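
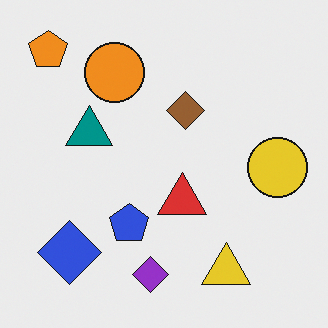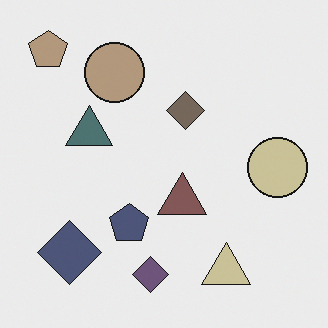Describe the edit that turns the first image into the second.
It was heavily desaturated.

All colors are more muted and greyish — a global saturation change.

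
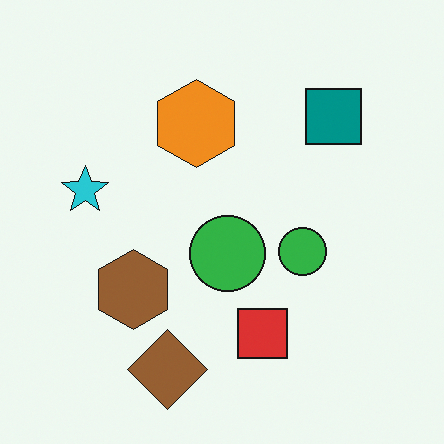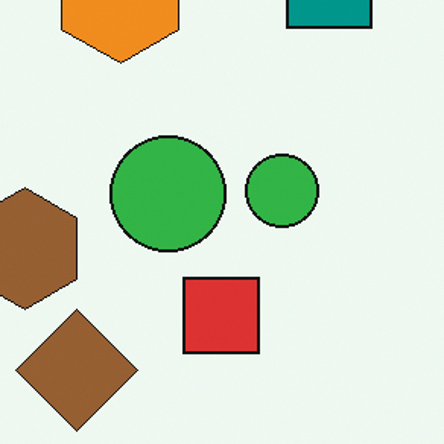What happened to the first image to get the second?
The second image is the first cropped to a modestly smaller region and rescaled.

The visible shapes are larger and the field of view is narrower; shapes near the original edges may be partly or wholly outside the frame — a crop-and-rescale.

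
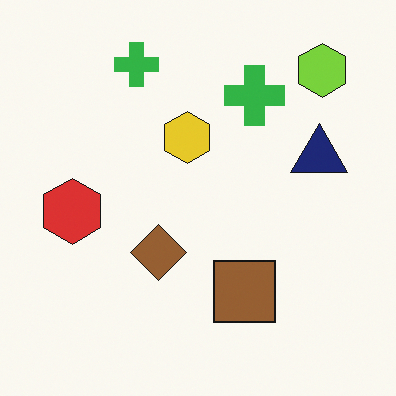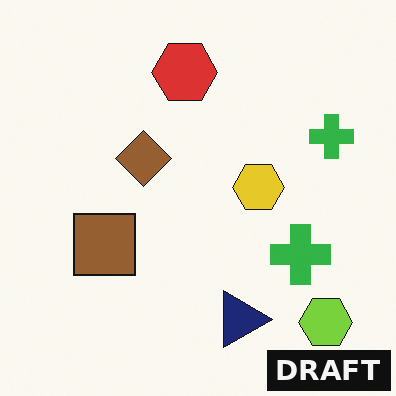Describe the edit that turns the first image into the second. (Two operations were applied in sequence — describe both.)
The second image is the first rotated 90° clockwise, then watermarked with the text "DRAFT" in the lower-right corner.

The lime hexagon sits in the top-right of the first image and the bottom-right of the second — consistent with a whole-image 90° clockwise rotation. A dark label reading "DRAFT" appears in the lower-right corner.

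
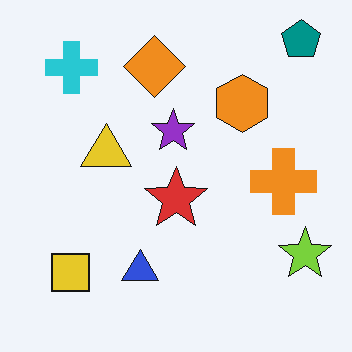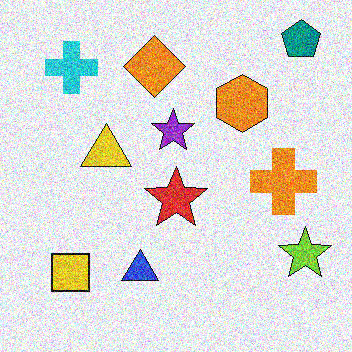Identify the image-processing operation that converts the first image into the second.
This is the original image degraded with heavy additive noise.

Random speckle covers the whole image, including the flat background.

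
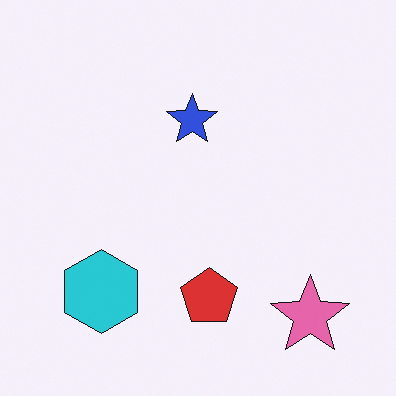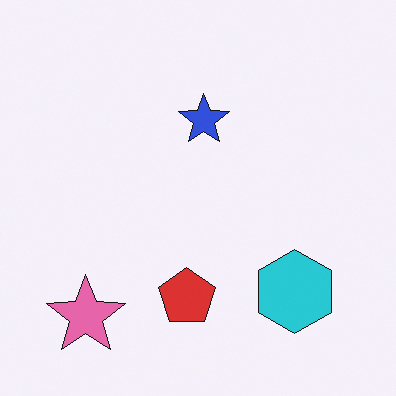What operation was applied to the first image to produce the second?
The second image is the first flipped horizontally (left ↔ right).

The pink star is in the bottom-right of the first image and the bottom-left of the second — shapes on opposite sides of the vertical midline have swapped in a mirror flip.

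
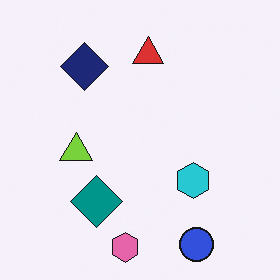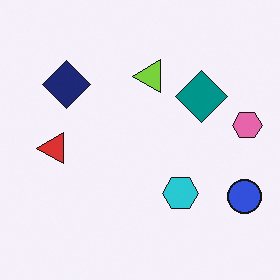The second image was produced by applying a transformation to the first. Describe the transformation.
The image was transposed (reflected across the top-left ↔ bottom-right diagonal).

Shapes have swapped their row and column positions — what was in the top-right is now in the bottom-left — a diagonal reflection.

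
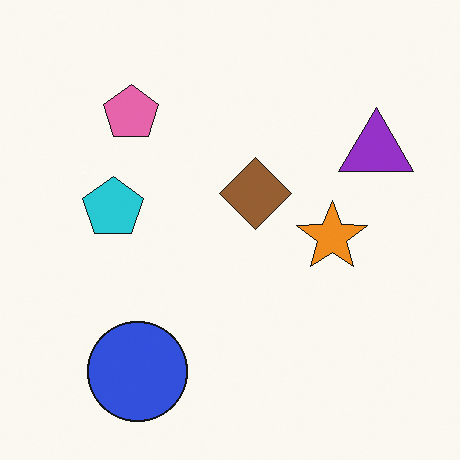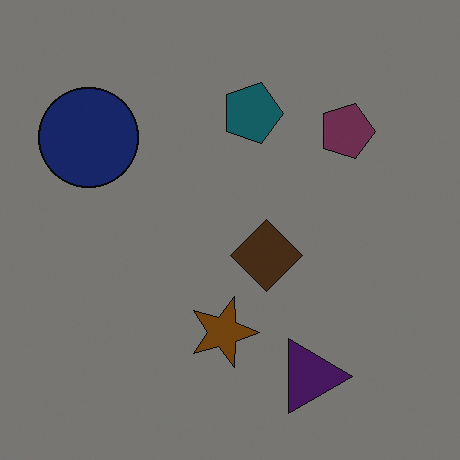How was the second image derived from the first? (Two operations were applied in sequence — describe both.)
The image was darkened a lot, then rotated 90° clockwise.

Every pixel — background and shapes alike — is uniformly darkened. The blue circle sits in the bottom-left of the first image and the top-left of the second — consistent with a whole-image 90° clockwise rotation.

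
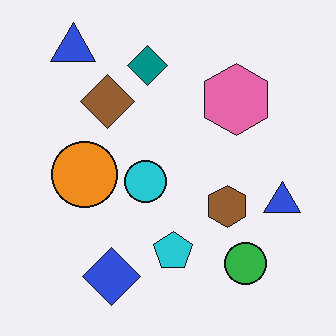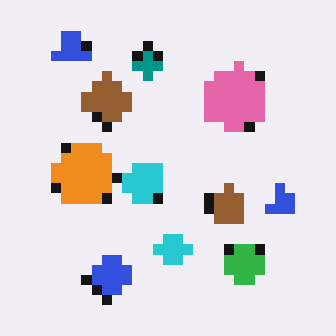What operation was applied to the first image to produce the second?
It was coarsely pixelated.

Shapes are reduced to large square blocks; fine edges and outlines are lost — a downscale-then-upscale (mosaic) effect.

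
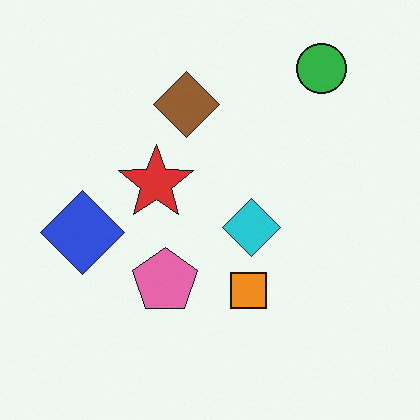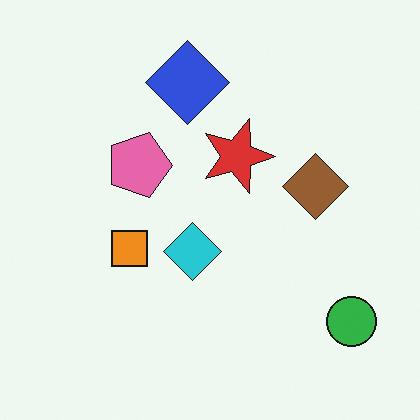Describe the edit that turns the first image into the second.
The transformation is: rotated 90° clockwise.

The green circle sits in the top-right of the first image and the bottom-right of the second — consistent with a whole-image 90° clockwise rotation.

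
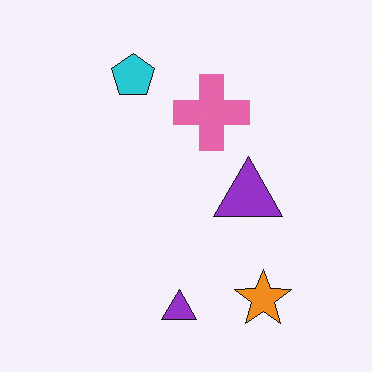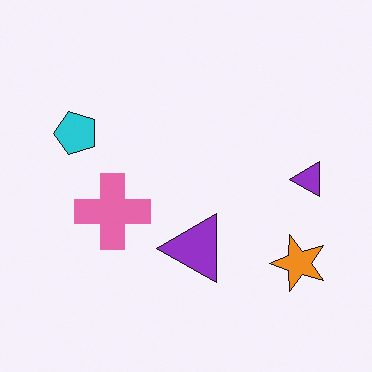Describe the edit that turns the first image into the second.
It was transposed (reflected across the top-left ↔ bottom-right diagonal).

Shapes have swapped their row and column positions — what was in the top-right is now in the bottom-left — a diagonal reflection.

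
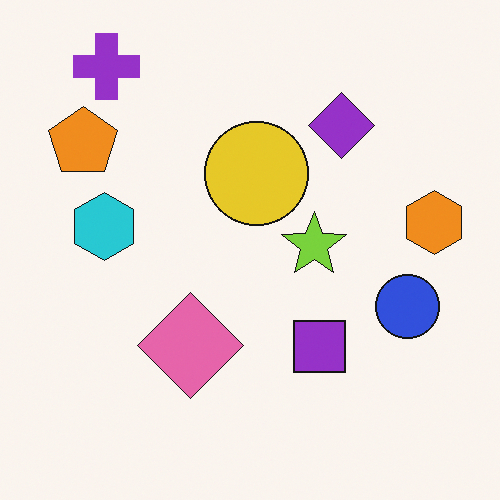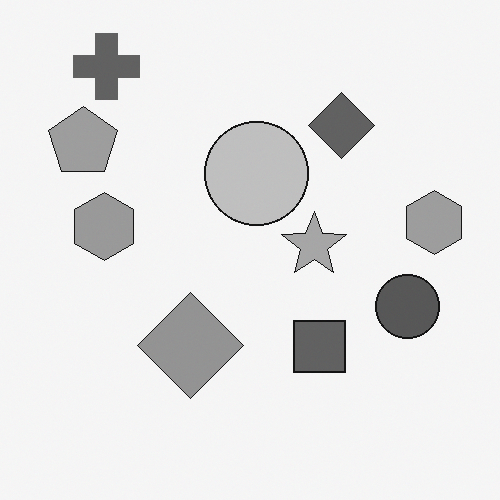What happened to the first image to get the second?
The transformation is: converted to grayscale.

All color is removed — every shape is now a shade of grey.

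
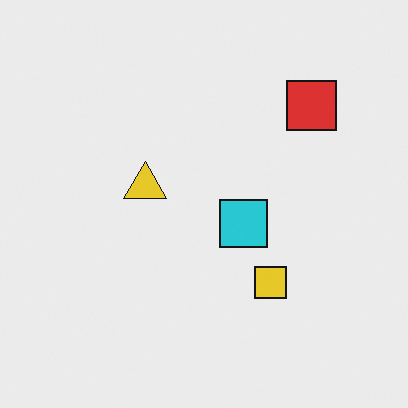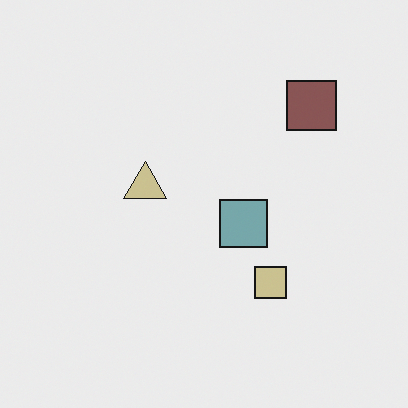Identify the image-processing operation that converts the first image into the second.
The image was heavily desaturated.

All colors are more muted and greyish — a global saturation change.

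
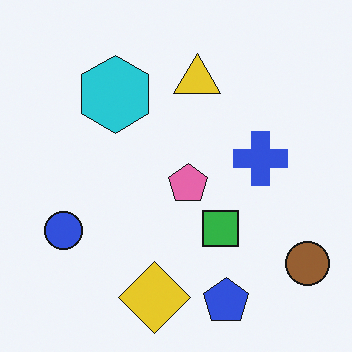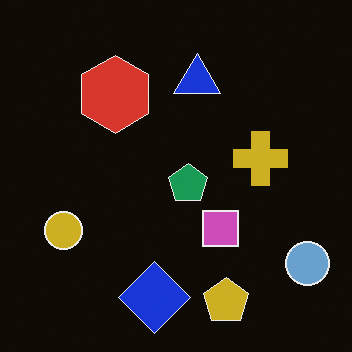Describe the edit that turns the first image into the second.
It was color-inverted (negative).

The light background has become dark and every shape's color is its complement — a photographic negative.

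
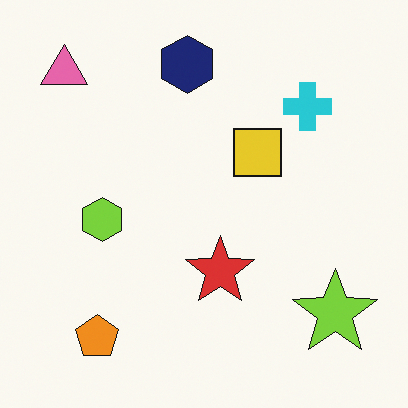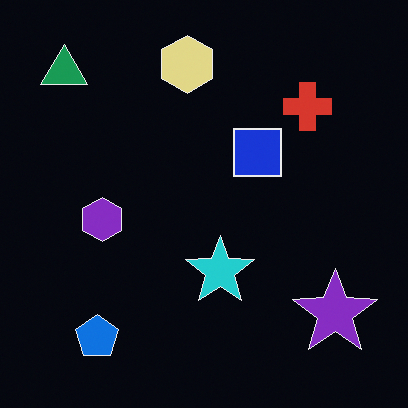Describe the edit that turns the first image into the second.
This is the original image color-inverted (negative).

The light background has become dark and every shape's color is its complement — a photographic negative.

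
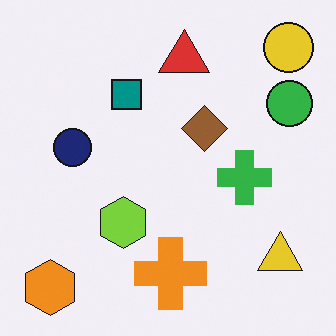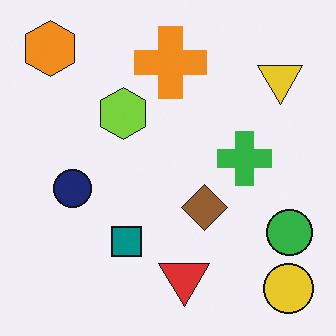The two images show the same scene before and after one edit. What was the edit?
Flipped vertically (top ↔ bottom).

The yellow circle is in the top-right of the first image and the bottom-right of the second — shapes on opposite sides of the horizontal midline have swapped in a mirror flip.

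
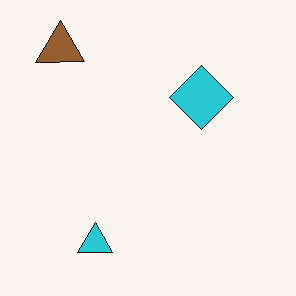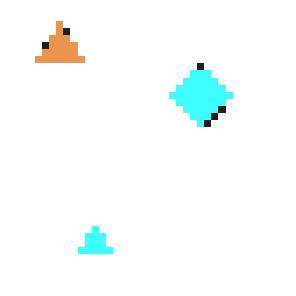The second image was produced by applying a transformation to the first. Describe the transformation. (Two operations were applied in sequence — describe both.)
Brightened a lot, then moderately pixelated.

Every pixel — background and shapes alike — is uniformly brightened. Shapes are reduced to large square blocks; fine edges and outlines are lost — a downscale-then-upscale (mosaic) effect.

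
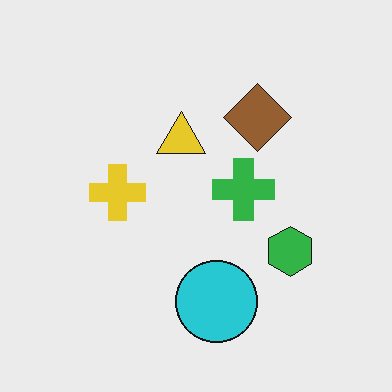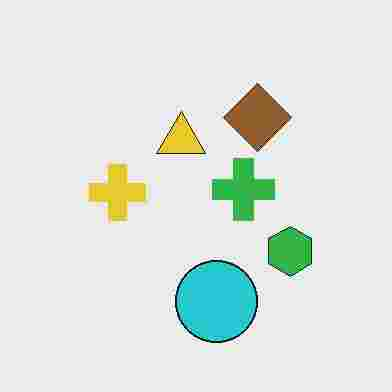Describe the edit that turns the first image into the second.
It was heavily JPEG-compressed with obvious blocking artifacts.

Blocky 8×8 compression artifacts appear around shape edges and the flat background shows ringing — characteristic JPEG degradation.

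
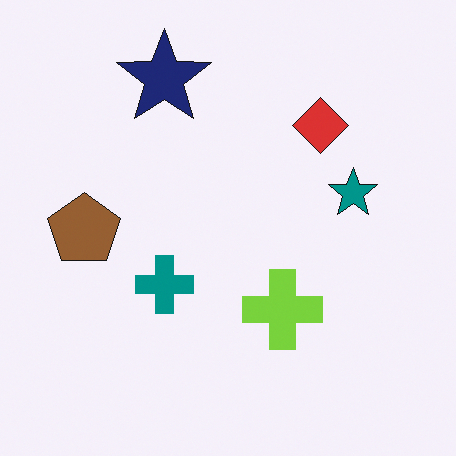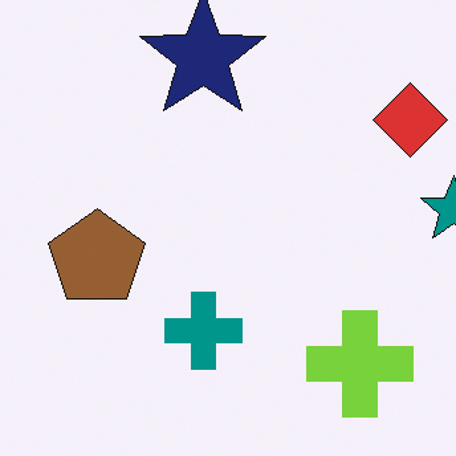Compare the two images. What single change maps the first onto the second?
Cropped to a modestly smaller region and rescaled.

The visible shapes are larger and the field of view is narrower; shapes near the original edges may be partly or wholly outside the frame — a crop-and-rescale.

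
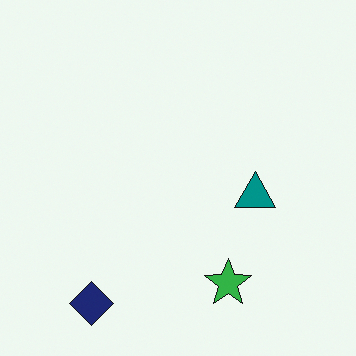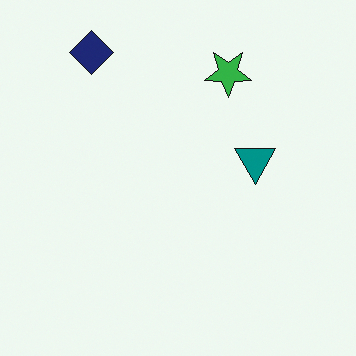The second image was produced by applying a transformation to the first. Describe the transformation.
Flipped vertically (top ↔ bottom).

The navy diamond is in the bottom-left of the first image and the top-left of the second — shapes on opposite sides of the horizontal midline have swapped in a mirror flip.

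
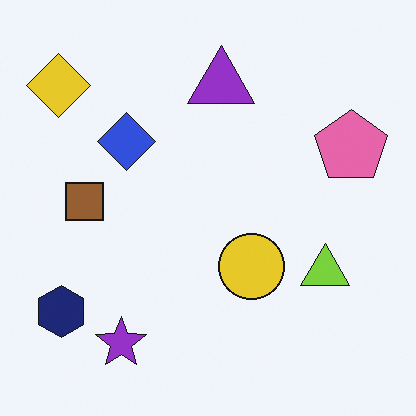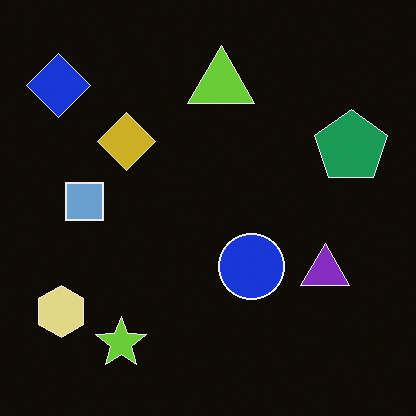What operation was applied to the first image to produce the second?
Color-inverted (negative).

The light background has become dark and every shape's color is its complement — a photographic negative.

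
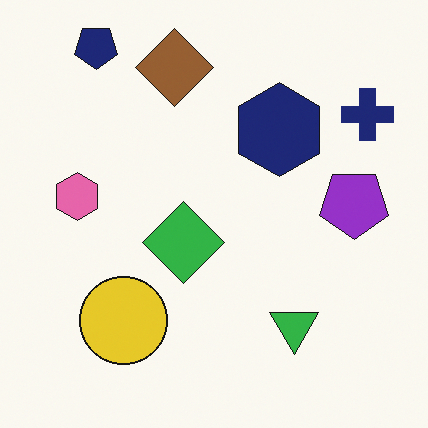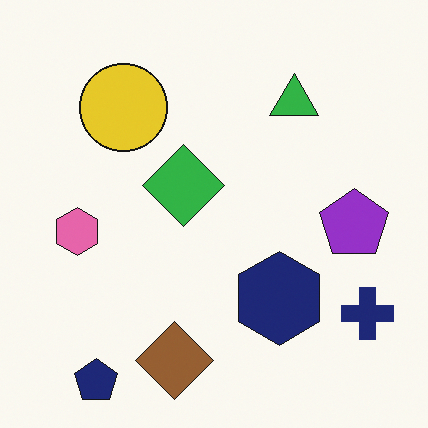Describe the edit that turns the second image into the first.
This is the original image flipped vertically (top ↔ bottom).

The navy pentagon is in the bottom-left of the second image and the top-left of the first — shapes on opposite sides of the horizontal midline have swapped in a mirror flip.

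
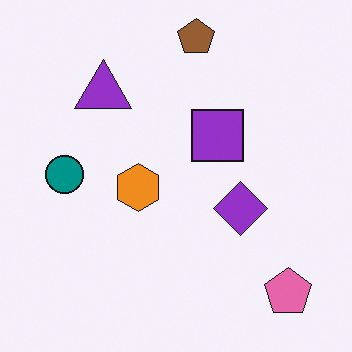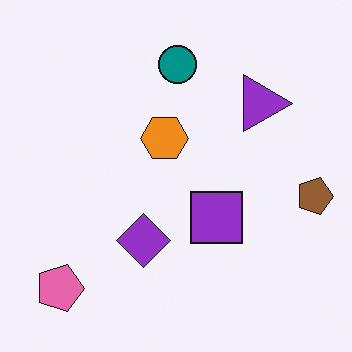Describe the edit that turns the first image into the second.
Rotated 90° clockwise.

The pink pentagon sits in the bottom-right of the first image and the bottom-left of the second — consistent with a whole-image 90° clockwise rotation.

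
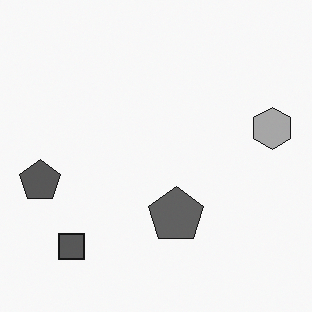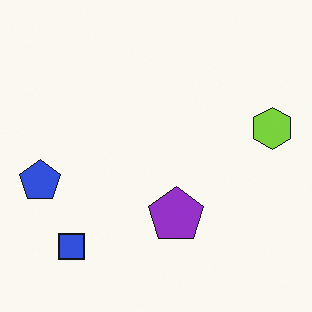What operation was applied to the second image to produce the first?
The transformation is: converted to grayscale.

All color is removed — every shape is now a shade of grey.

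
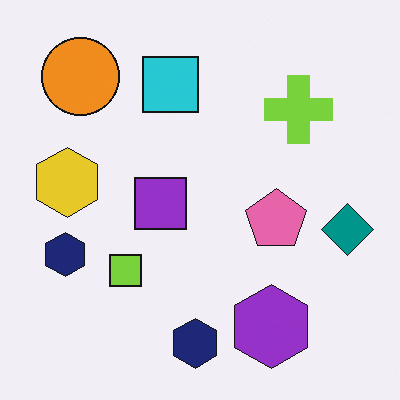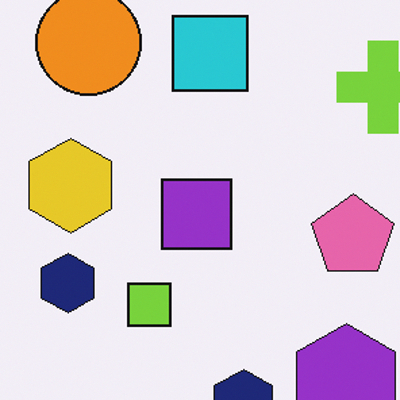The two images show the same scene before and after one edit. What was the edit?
The transformation is: cropped slightly and scaled back up.

The visible shapes are larger and the field of view is narrower; shapes near the original edges may be partly or wholly outside the frame — a crop-and-rescale.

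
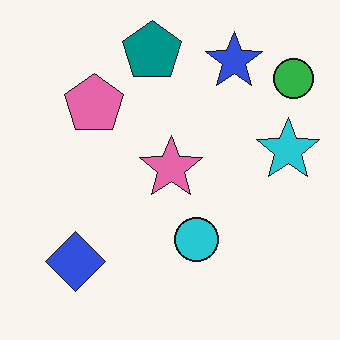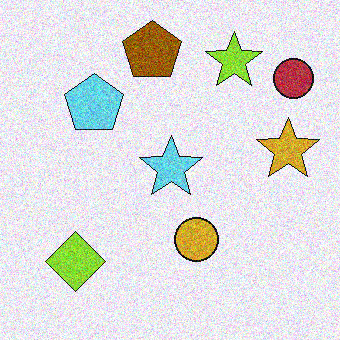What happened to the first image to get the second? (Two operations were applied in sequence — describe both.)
It was hue-shifted by a large amount, then degraded with visible gaussian noise.

Every shape's color has rotated by the same amount around the hue wheel — a uniform hue shift. Random speckle covers the whole image, including the flat background.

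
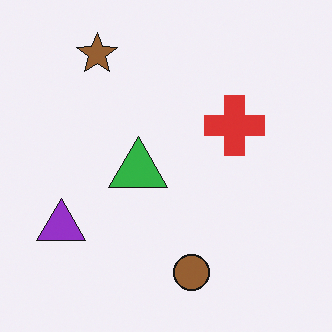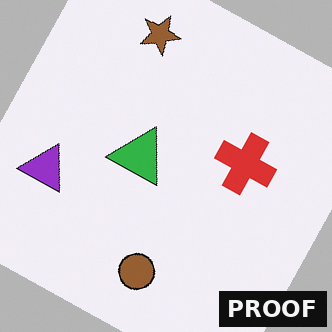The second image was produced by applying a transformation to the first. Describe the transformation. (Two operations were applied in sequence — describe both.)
The transformation is: rotated clockwise by a moderate amount, then watermarked with the text "PROOF" in the lower-right corner.

Every shape is tilted by the same angle and the image corners show triangular fill wedges — a whole-image rotation by a non-right angle. A dark label reading "PROOF" appears in the lower-right corner.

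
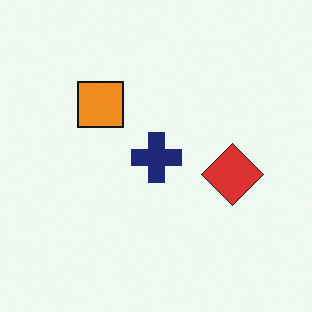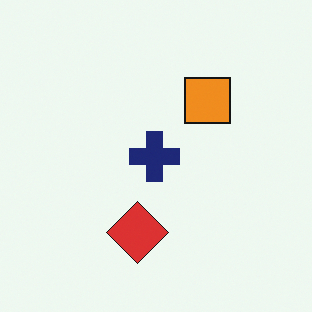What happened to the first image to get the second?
This is the original image rotated 90° clockwise.

The red diamond sits in the right of the first image and the bottom of the second — consistent with a whole-image 90° clockwise rotation.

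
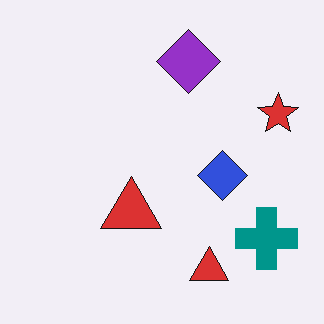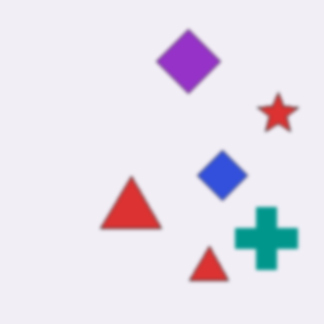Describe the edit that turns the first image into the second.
This is the original image given a subtle gaussian blur.

Shape edges and outlines are uniformly softened across the whole image.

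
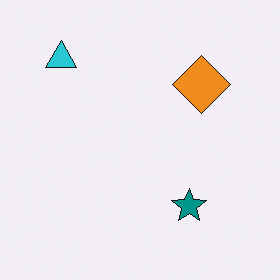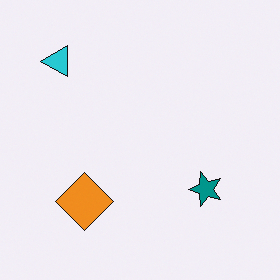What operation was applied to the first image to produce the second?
The second image is the first transposed (reflected across the top-left ↔ bottom-right diagonal).

Shapes have swapped their row and column positions — what was in the top-right is now in the bottom-left — a diagonal reflection.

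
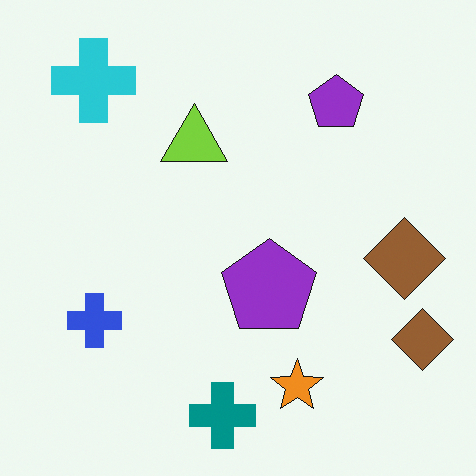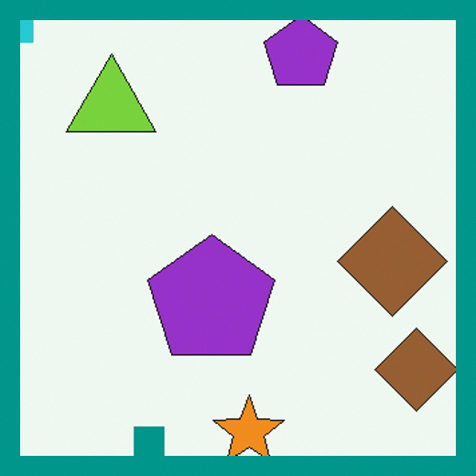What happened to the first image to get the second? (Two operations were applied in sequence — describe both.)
The second image is the first cropped to a modestly smaller region and rescaled, then framed with a teal border.

The visible shapes are larger and the field of view is narrower; shapes near the original edges may be partly or wholly outside the frame — a crop-and-rescale. A solid teal frame runs around the edge of the second image, with the content slightly shrunk inside it.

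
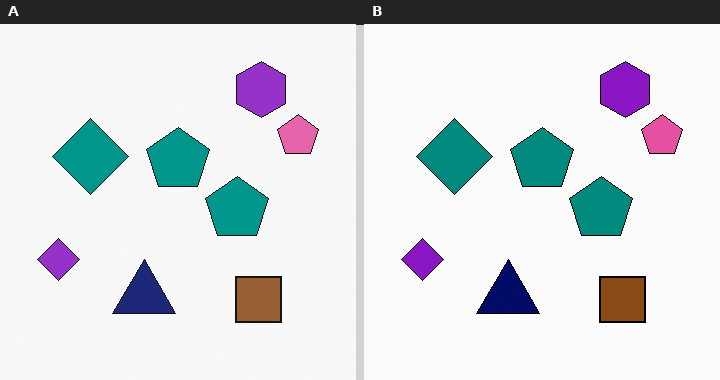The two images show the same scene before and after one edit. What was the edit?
Given slightly increased contrast.

Tones are pushed away from mid-grey across the whole image — a global contrast change.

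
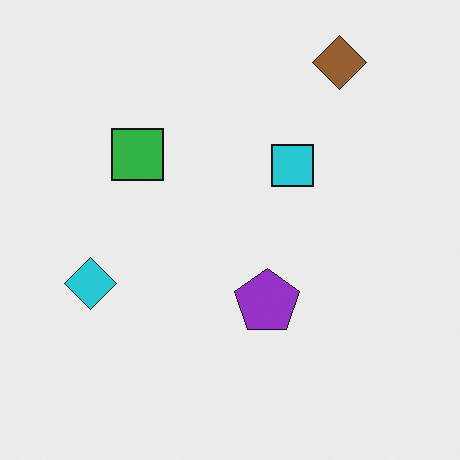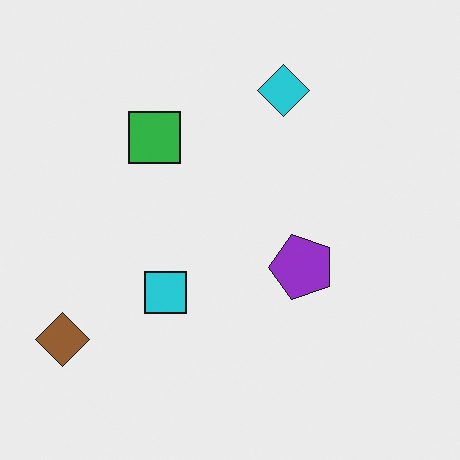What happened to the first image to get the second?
It was transposed (reflected across the top-left ↔ bottom-right diagonal).

Shapes have swapped their row and column positions — what was in the top-right is now in the bottom-left — a diagonal reflection.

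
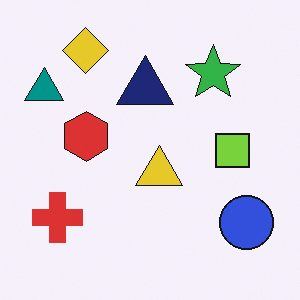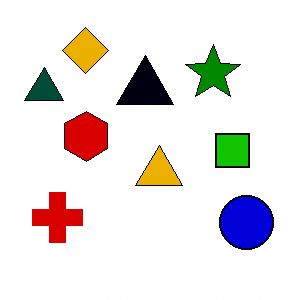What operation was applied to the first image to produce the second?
Boosted in contrast.

Tones are pushed away from mid-grey across the whole image — a global contrast change.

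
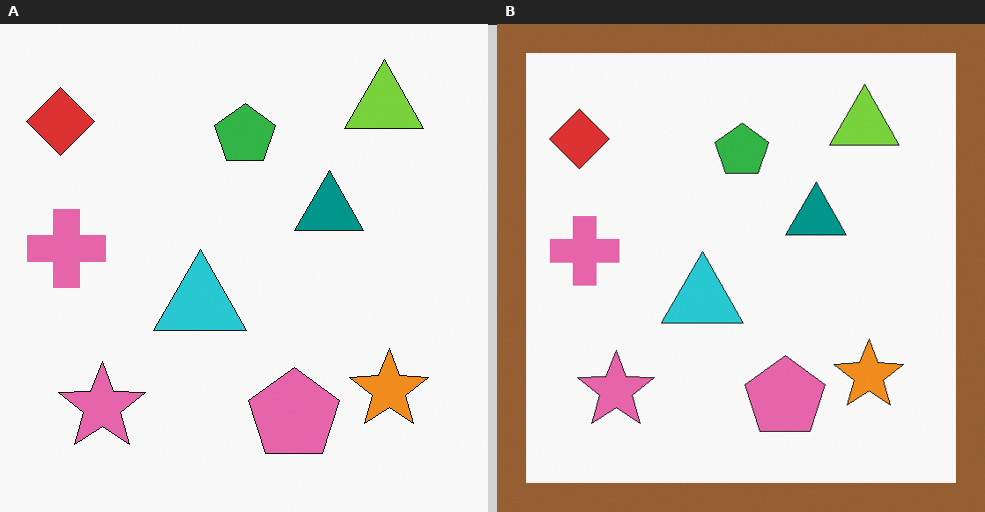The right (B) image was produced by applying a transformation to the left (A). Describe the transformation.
The right (B) image is the left (A) framed with a brown border.

A solid brown frame runs around the edge of the right (B) image, with the content slightly shrunk inside it.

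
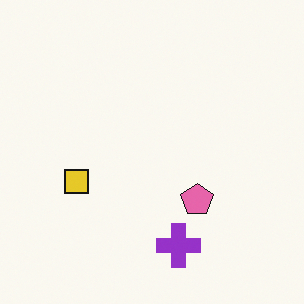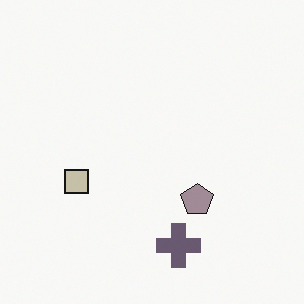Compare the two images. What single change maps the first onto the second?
The second image is the first made much more muted (saturation change).

All colors are more muted and greyish — a global saturation change.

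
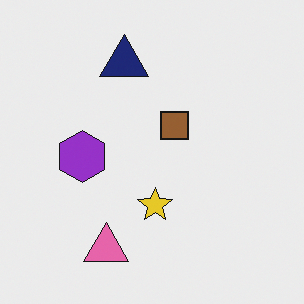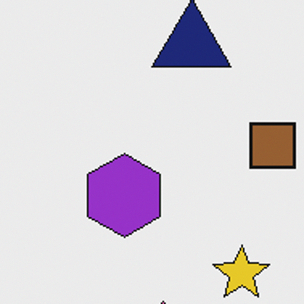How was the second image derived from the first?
The image was cropped slightly and scaled back up.

The visible shapes are larger and the field of view is narrower; shapes near the original edges may be partly or wholly outside the frame — a crop-and-rescale.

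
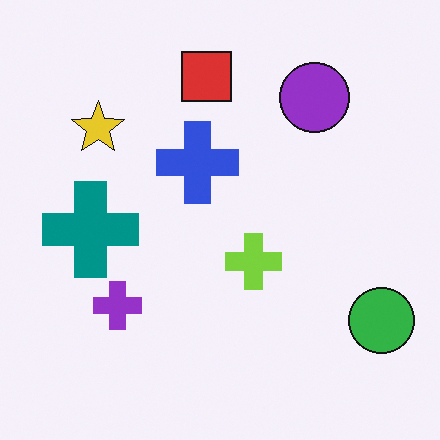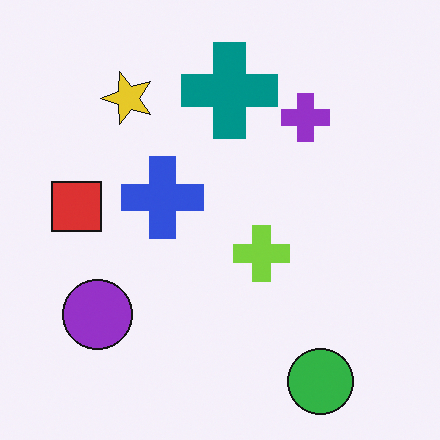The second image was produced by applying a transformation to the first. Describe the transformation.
The image was transposed (reflected across the top-left ↔ bottom-right diagonal).

Shapes have swapped their row and column positions — what was in the top-right is now in the bottom-left — a diagonal reflection.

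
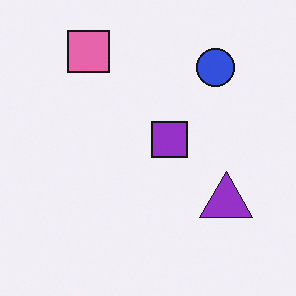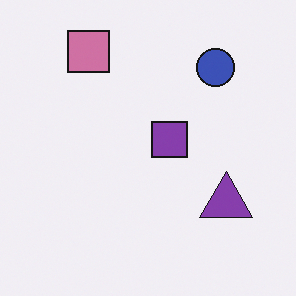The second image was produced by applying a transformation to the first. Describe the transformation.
This is the original image slightly desaturated.

All colors are more muted and greyish — a global saturation change.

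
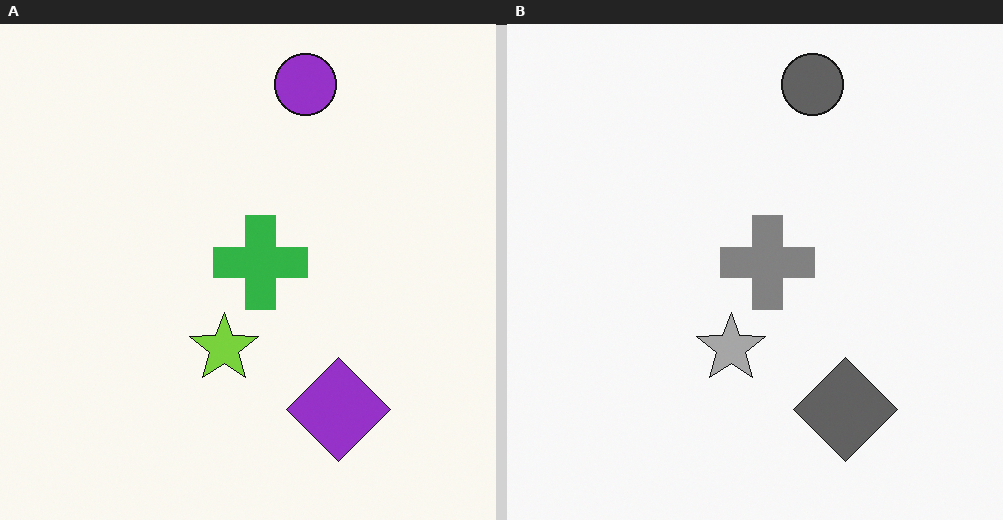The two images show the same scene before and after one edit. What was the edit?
This is the original image converted to grayscale.

All color is removed — every shape is now a shade of grey.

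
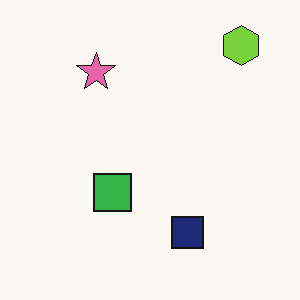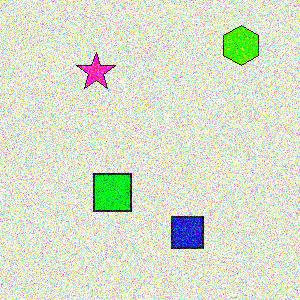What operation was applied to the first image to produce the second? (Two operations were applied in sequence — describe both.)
The second image is the first degraded with strong gaussian noise, then heavily oversaturated.

Random speckle covers the whole image, including the flat background. All colors are more vivid — a global saturation change.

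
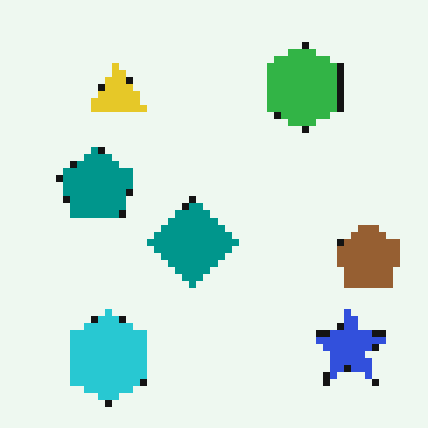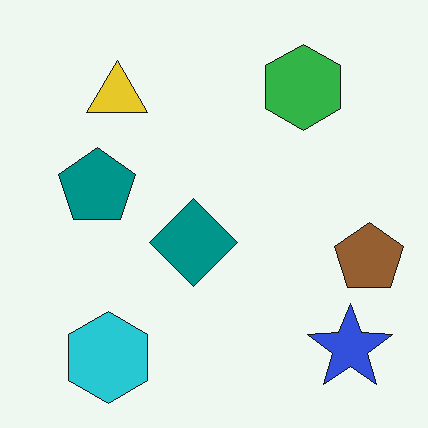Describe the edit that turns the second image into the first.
The first image is the second moderately pixelated.

Shapes are reduced to large square blocks; fine edges and outlines are lost — a downscale-then-upscale (mosaic) effect.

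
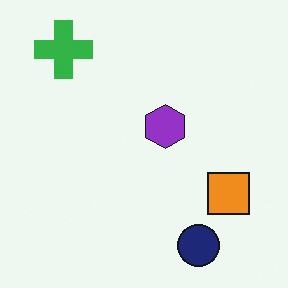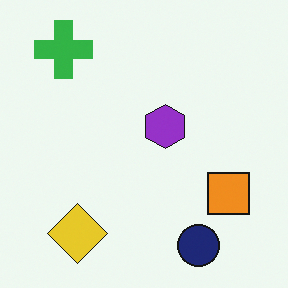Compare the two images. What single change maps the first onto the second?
It was overlaid with an additional yellow diamond.

A yellow diamond appears in the second image that is absent from the first.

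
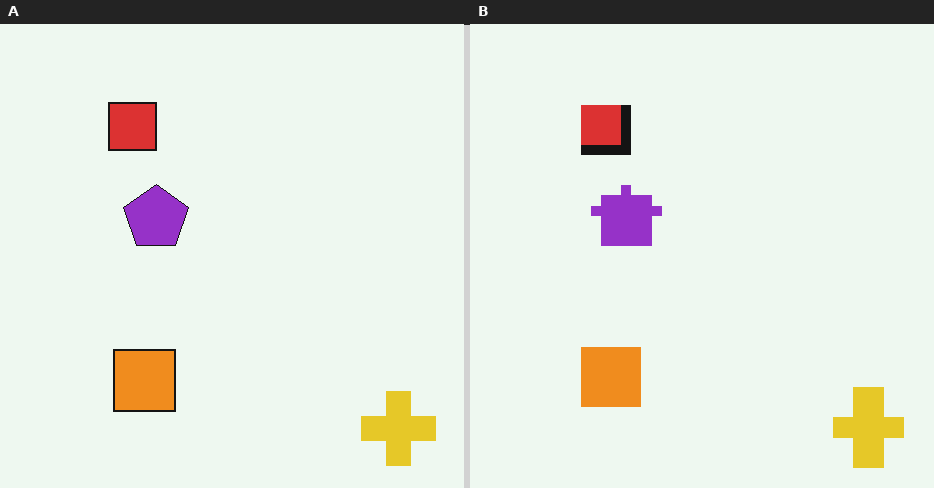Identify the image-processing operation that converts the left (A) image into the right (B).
The image was heavily pixelated into large blocks.

Shapes are reduced to large square blocks; fine edges and outlines are lost — a downscale-then-upscale (mosaic) effect.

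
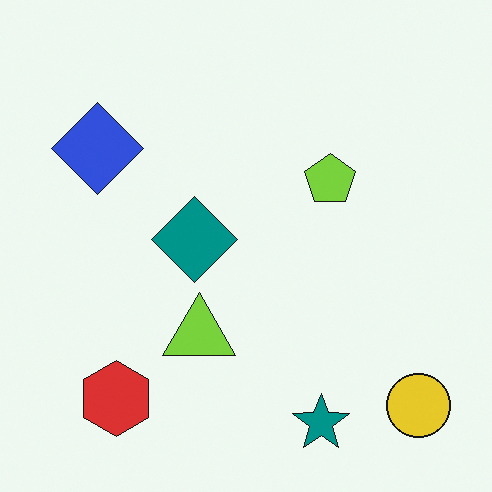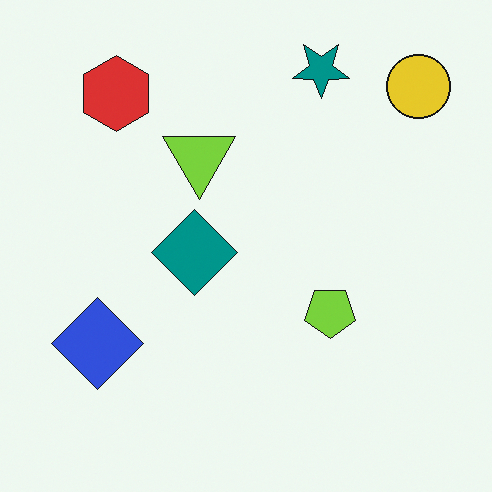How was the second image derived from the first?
The image was flipped vertically (top ↔ bottom).

The teal star is in the bottom of the first image and the top of the second — shapes on opposite sides of the horizontal midline have swapped in a mirror flip.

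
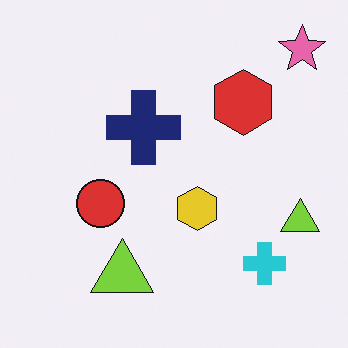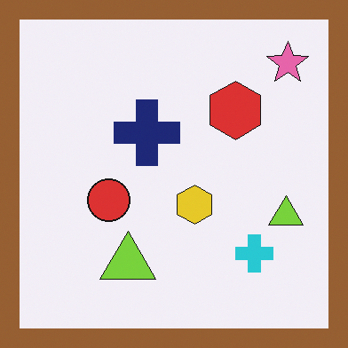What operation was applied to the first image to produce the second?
It was framed with a brown border.

A solid brown frame runs around the edge of the second image, with the content slightly shrunk inside it.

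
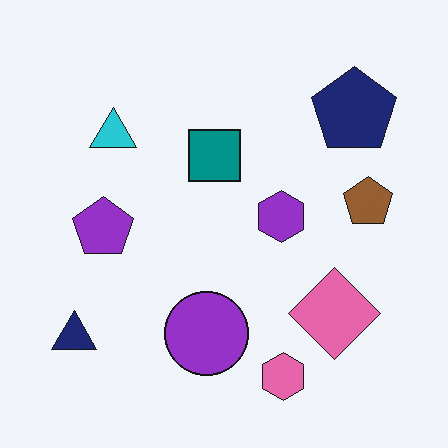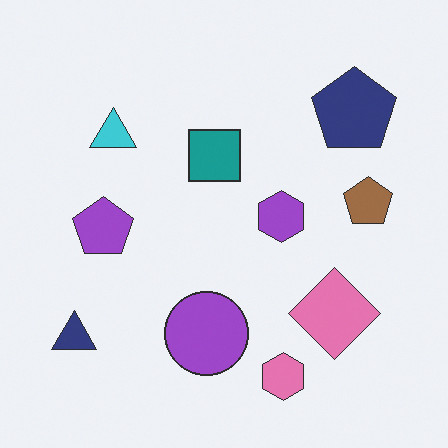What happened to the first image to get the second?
The image was given slightly reduced contrast.

Tones are pushed toward mid-grey across the whole image — a global contrast change.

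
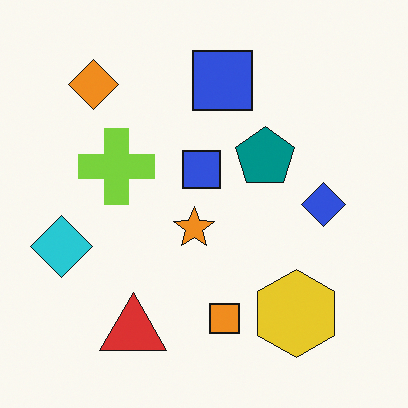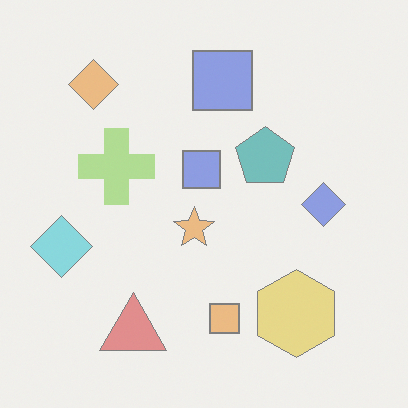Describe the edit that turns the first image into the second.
This is the original image given much lower contrast.

Tones are pushed toward mid-grey across the whole image — a global contrast change.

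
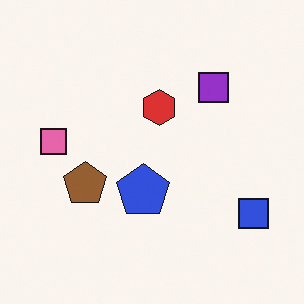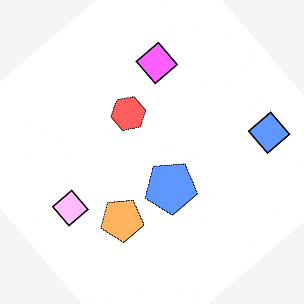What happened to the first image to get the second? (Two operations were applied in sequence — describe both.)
The transformation is: rotated counter-clockwise by a large amount — several tens of degrees, then substantially brightened.

Every shape is tilted by the same angle and the image corners show triangular fill wedges — a whole-image rotation by a non-right angle. Every pixel — background and shapes alike — is uniformly brightened.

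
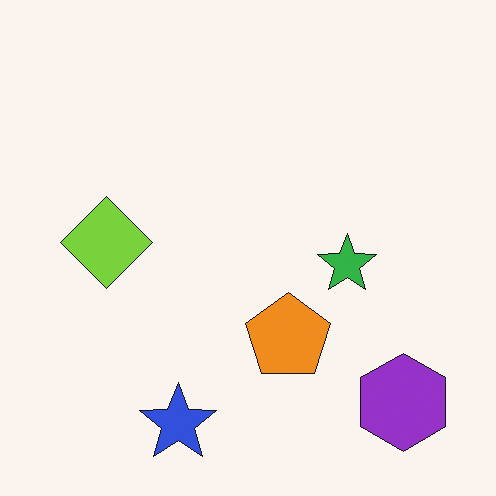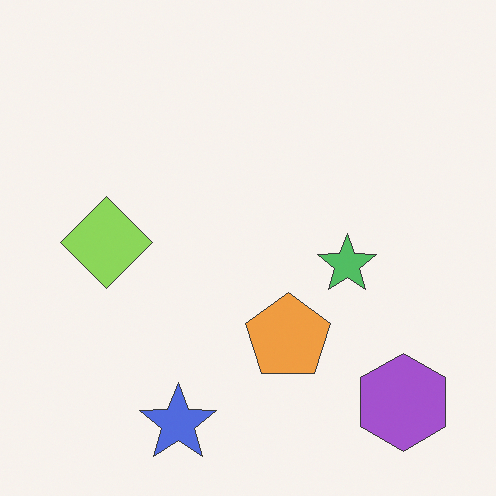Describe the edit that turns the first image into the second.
It was given slightly reduced contrast.

Tones are pushed toward mid-grey across the whole image — a global contrast change.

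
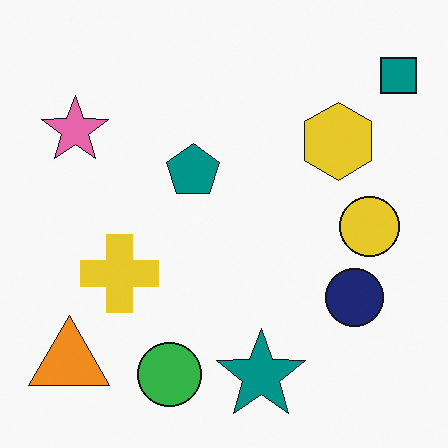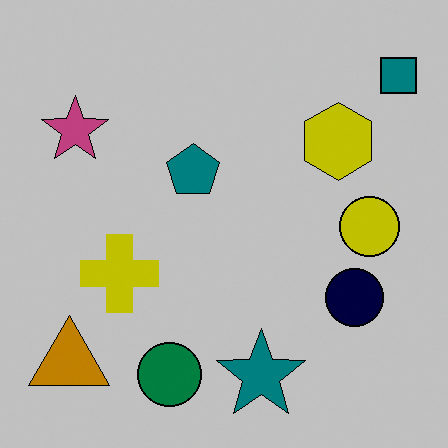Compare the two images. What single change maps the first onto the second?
The image was aggressively posterized.

Each flat color has snapped to a coarser quantized level — most visibly, the near-white background has dropped to a flat grey.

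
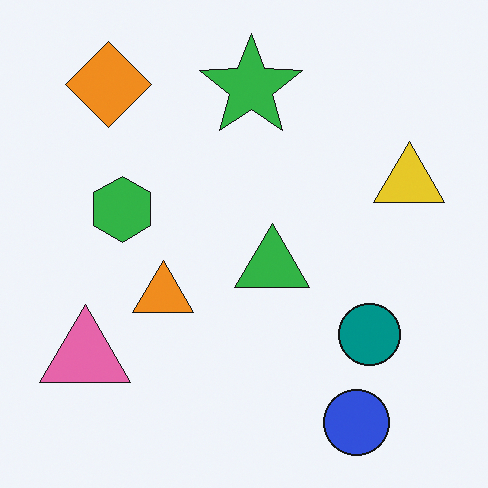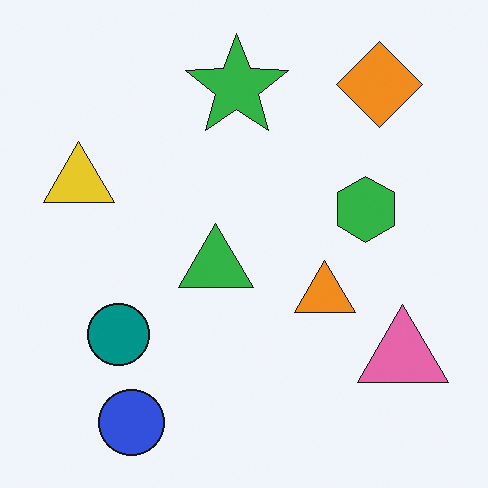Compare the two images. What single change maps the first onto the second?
The image was flipped horizontally (left ↔ right).

The yellow triangle is in the right of the first image and the left of the second — shapes on opposite sides of the vertical midline have swapped in a mirror flip.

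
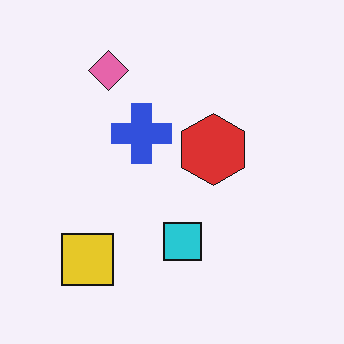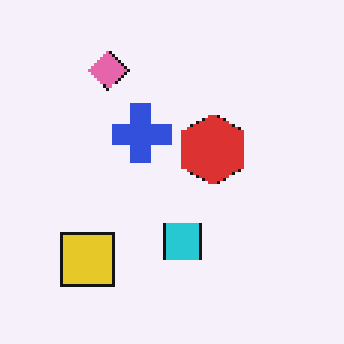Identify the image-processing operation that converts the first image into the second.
Lightly pixelated (a mild mosaic effect).

Shapes are reduced to large square blocks; fine edges and outlines are lost — a downscale-then-upscale (mosaic) effect.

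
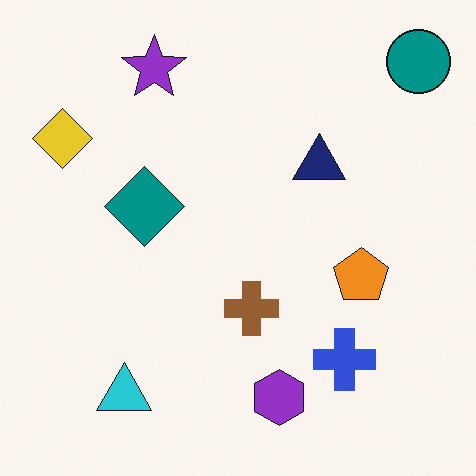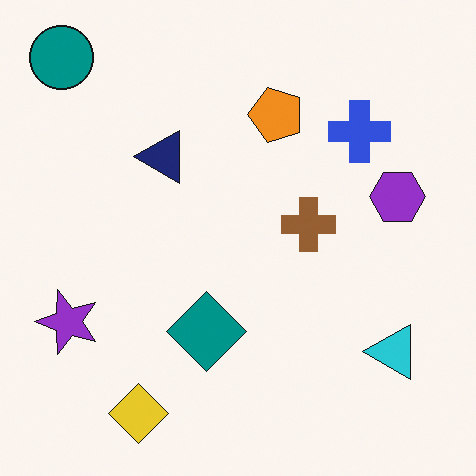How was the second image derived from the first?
The second image is the first rotated 90° counter-clockwise.

The teal circle sits in the top-right of the first image and the top-left of the second — consistent with a whole-image 90° counter-clockwise rotation.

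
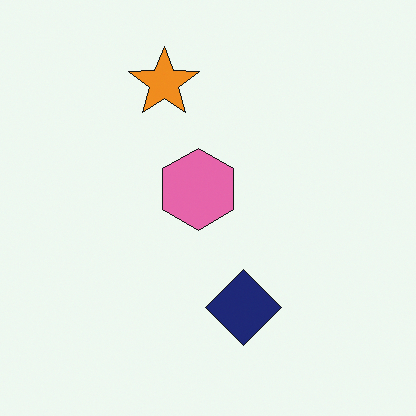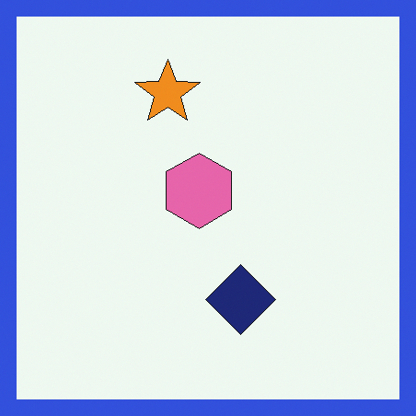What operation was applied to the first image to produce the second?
The transformation is: framed with a blue border.

A solid blue frame runs around the edge of the second image, with the content slightly shrunk inside it.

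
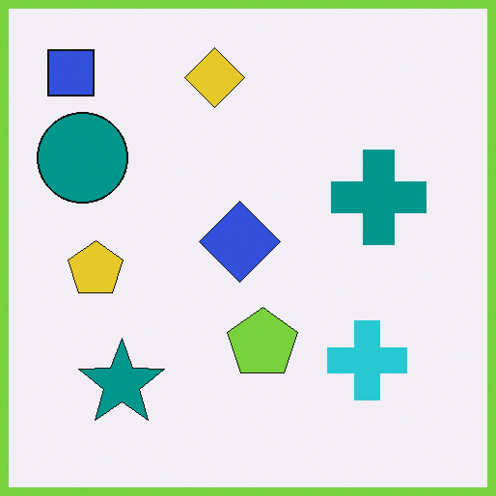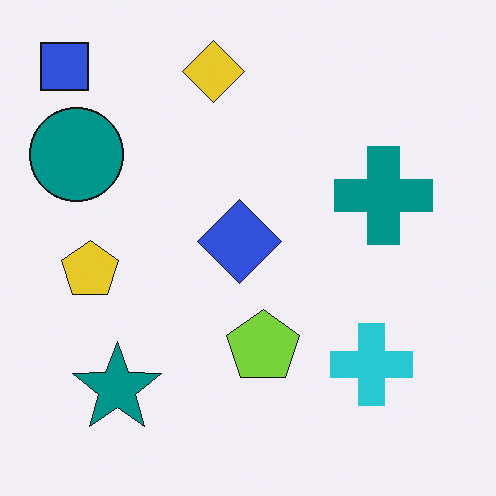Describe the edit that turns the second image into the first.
It was framed with a lime border.

A solid lime frame runs around the edge of the first image, with the content slightly shrunk inside it.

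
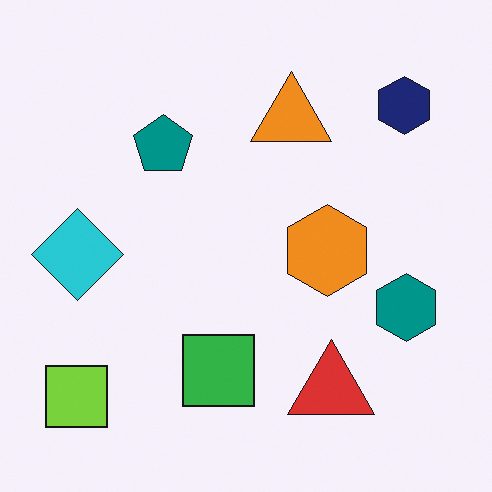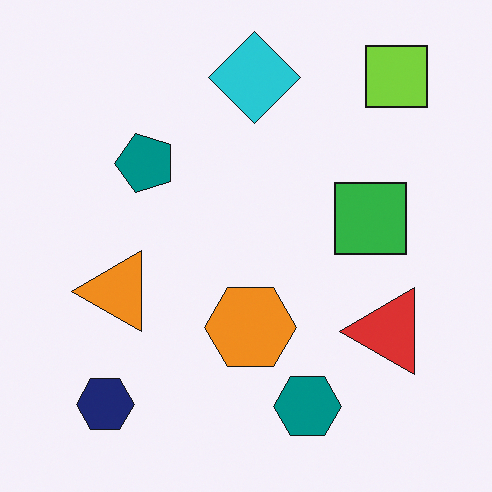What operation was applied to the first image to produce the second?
The second image is the first transposed (reflected across the top-left ↔ bottom-right diagonal).

Shapes have swapped their row and column positions — what was in the top-right is now in the bottom-left — a diagonal reflection.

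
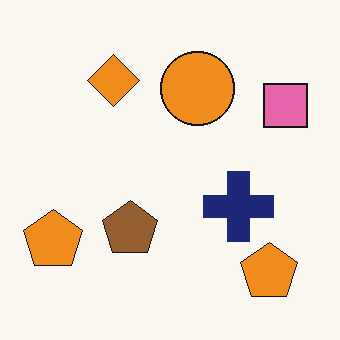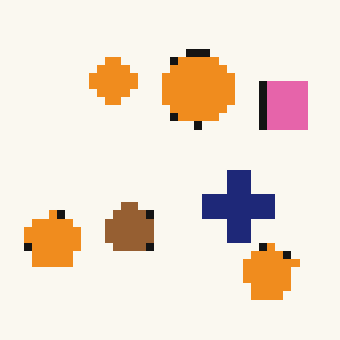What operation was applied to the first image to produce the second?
The image was pixelated into visible square blocks.

Shapes are reduced to large square blocks; fine edges and outlines are lost — a downscale-then-upscale (mosaic) effect.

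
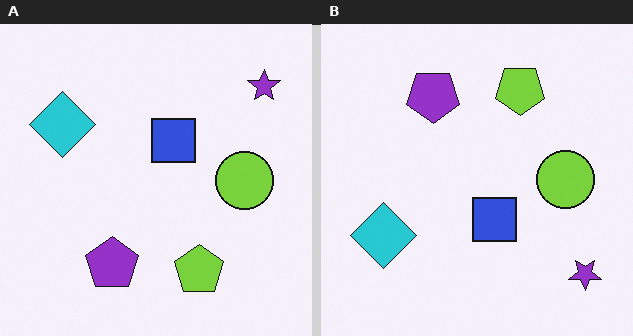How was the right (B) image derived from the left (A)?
The transformation is: flipped vertically (top ↔ bottom).

The purple star is in the top-right of the left (A) image and the bottom-right of the right (B) — shapes on opposite sides of the horizontal midline have swapped in a mirror flip.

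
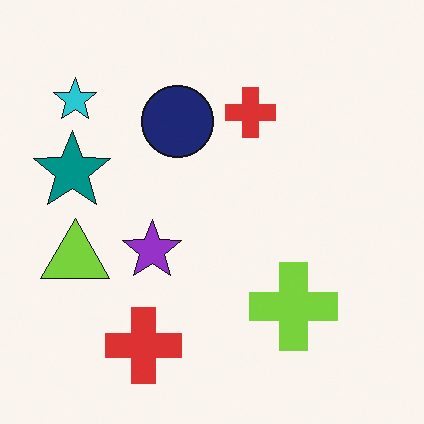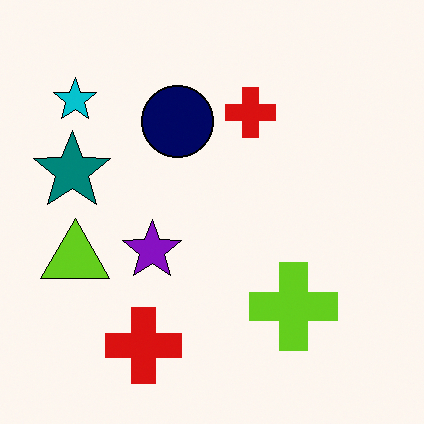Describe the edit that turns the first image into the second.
This is the original image given slightly increased contrast.

Tones are pushed away from mid-grey across the whole image — a global contrast change.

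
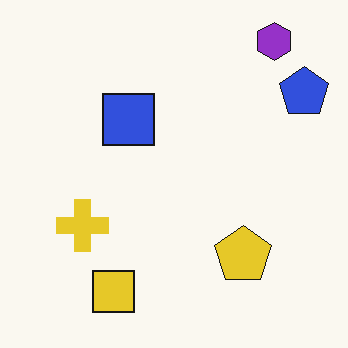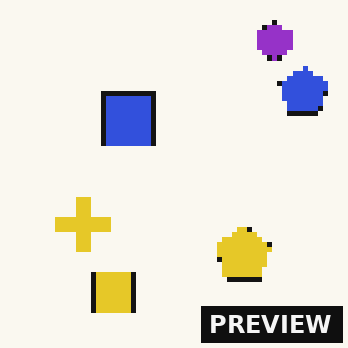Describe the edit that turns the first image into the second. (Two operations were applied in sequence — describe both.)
The second image is the first lightly pixelated (a mild mosaic effect), then watermarked with the text "PREVIEW" in the lower-right corner.

Shapes are reduced to large square blocks; fine edges and outlines are lost — a downscale-then-upscale (mosaic) effect. A dark label reading "PREVIEW" appears in the lower-right corner.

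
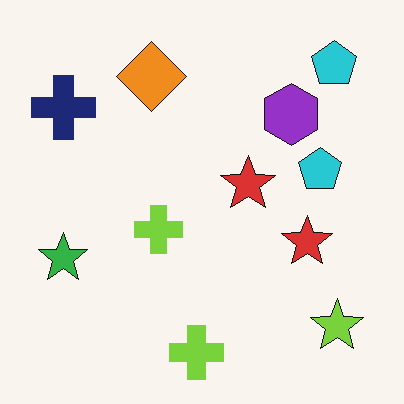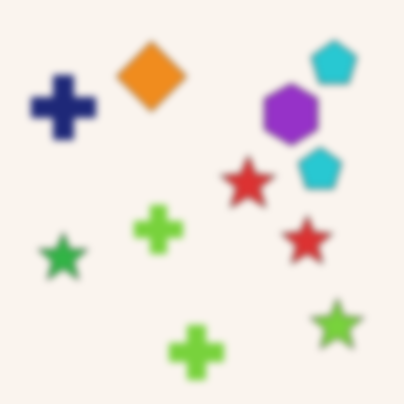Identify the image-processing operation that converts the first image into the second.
The image was noticeably gaussian-blurred.

Shape edges and outlines are uniformly softened across the whole image.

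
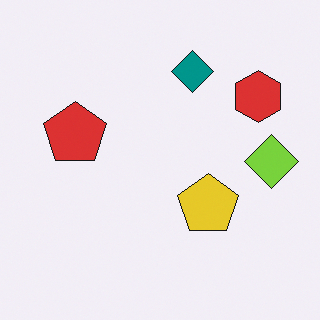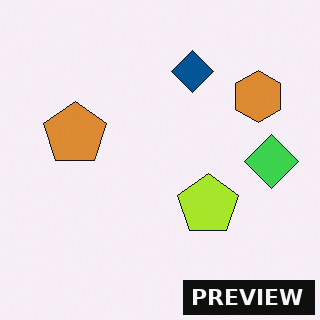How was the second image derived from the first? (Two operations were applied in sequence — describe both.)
The transformation is: hue-shifted slightly, then watermarked with the text "PREVIEW" in the lower-right corner.

Every shape's color has rotated by the same amount around the hue wheel — a uniform hue shift. A dark label reading "PREVIEW" appears in the lower-right corner.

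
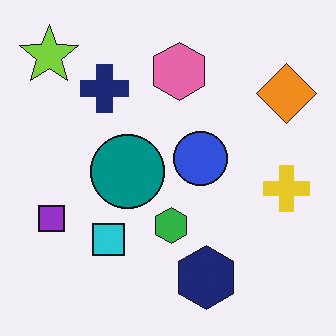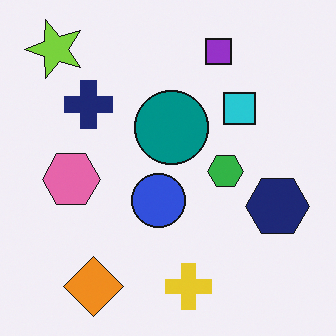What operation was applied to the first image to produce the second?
This is the original image transposed (reflected across the top-left ↔ bottom-right diagonal).

Shapes have swapped their row and column positions — what was in the top-right is now in the bottom-left — a diagonal reflection.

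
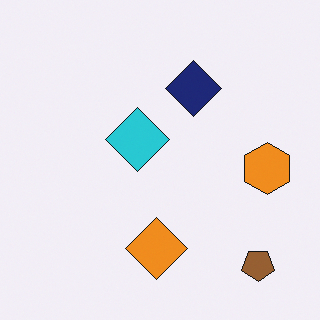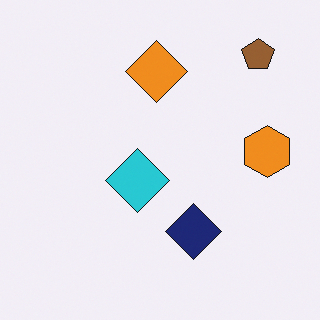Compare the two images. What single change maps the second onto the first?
The first image is the second flipped vertically (top ↔ bottom).

The brown pentagon is in the top-right of the second image and the bottom-right of the first — shapes on opposite sides of the horizontal midline have swapped in a mirror flip.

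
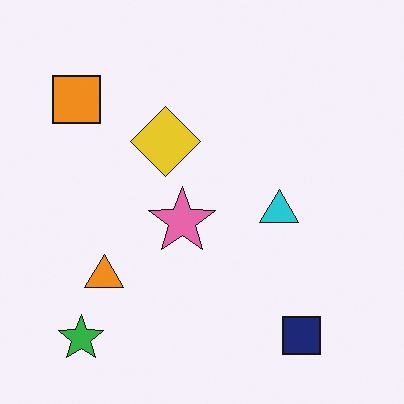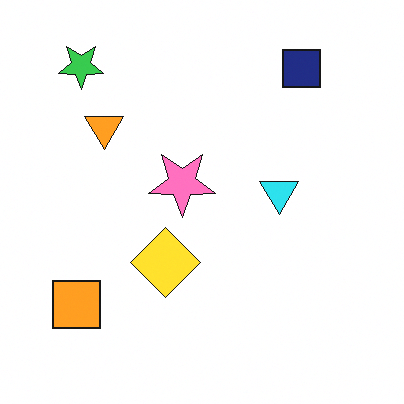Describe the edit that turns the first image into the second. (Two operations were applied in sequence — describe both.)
The image was flipped vertically (top ↔ bottom), then slightly brightened.

The green star is in the bottom-left of the first image and the top-left of the second — shapes on opposite sides of the horizontal midline have swapped in a mirror flip. Every pixel — background and shapes alike — is uniformly brightened.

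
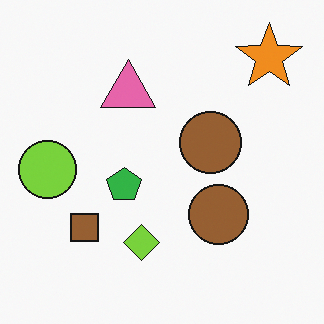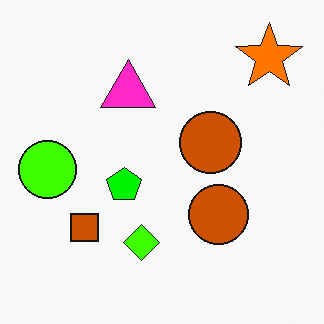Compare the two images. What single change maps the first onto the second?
Heavily oversaturated.

All colors are more vivid — a global saturation change.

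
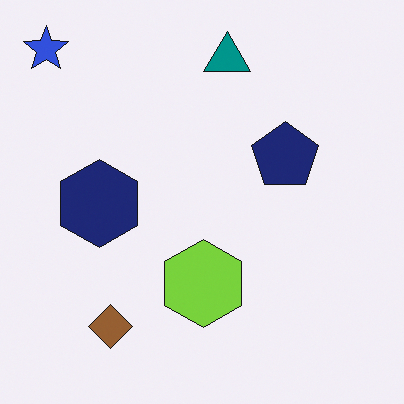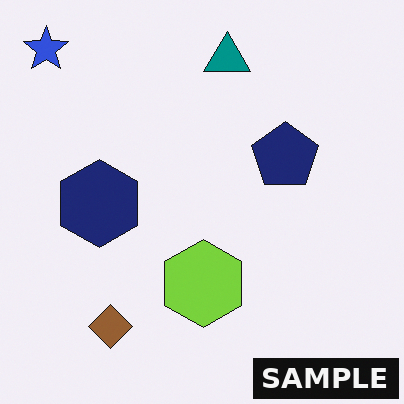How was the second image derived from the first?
The image was watermarked with the text "SAMPLE" in the lower-right corner.

A dark label reading "SAMPLE" appears in the lower-right corner.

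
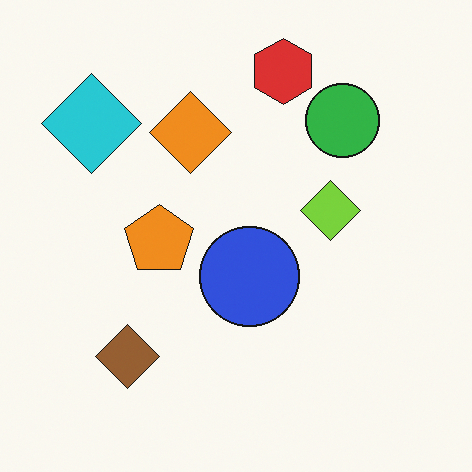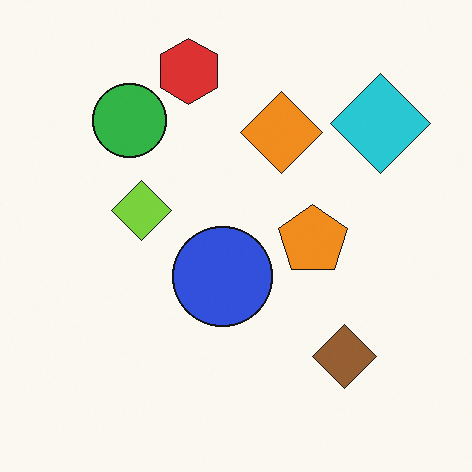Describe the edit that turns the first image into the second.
The second image is the first flipped horizontally (left ↔ right).

The cyan diamond is in the top-left of the first image and the top-right of the second — shapes on opposite sides of the vertical midline have swapped in a mirror flip.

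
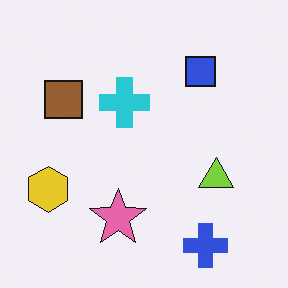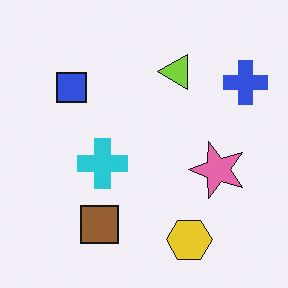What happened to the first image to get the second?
The transformation is: rotated 90° counter-clockwise.

The blue cross sits in the bottom-right of the first image and the top-right of the second — consistent with a whole-image 90° counter-clockwise rotation.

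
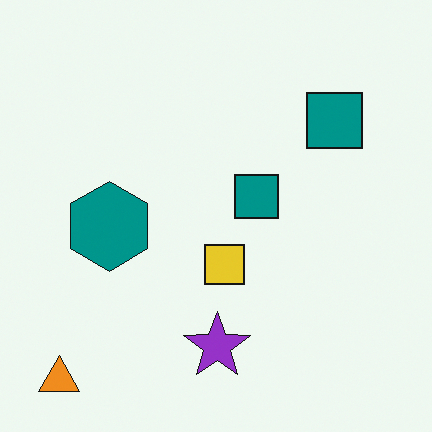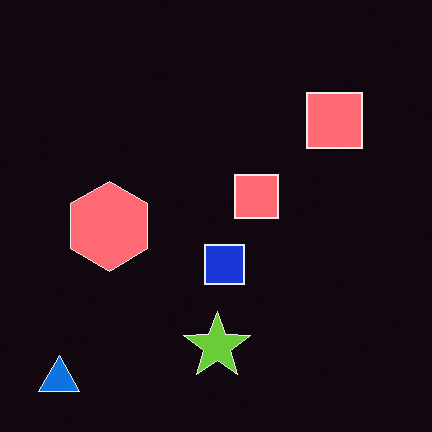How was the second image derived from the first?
The second image is the first color-inverted (negative).

The light background has become dark and every shape's color is its complement — a photographic negative.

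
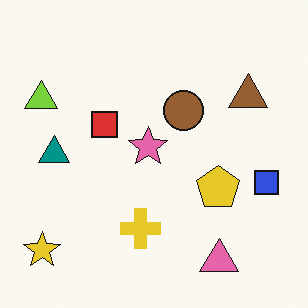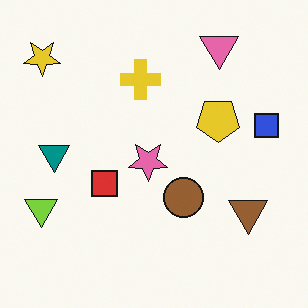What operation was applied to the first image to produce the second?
It was flipped vertically (top ↔ bottom).

The pink triangle is in the bottom-right of the first image and the top-right of the second — shapes on opposite sides of the horizontal midline have swapped in a mirror flip.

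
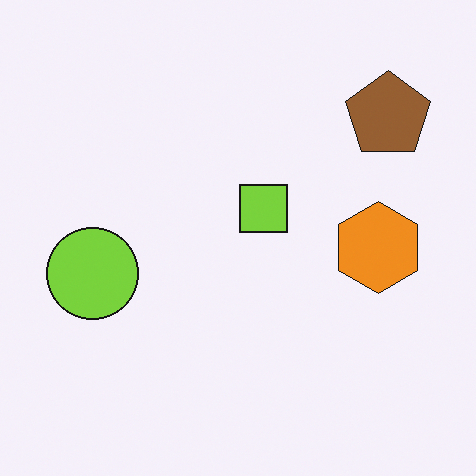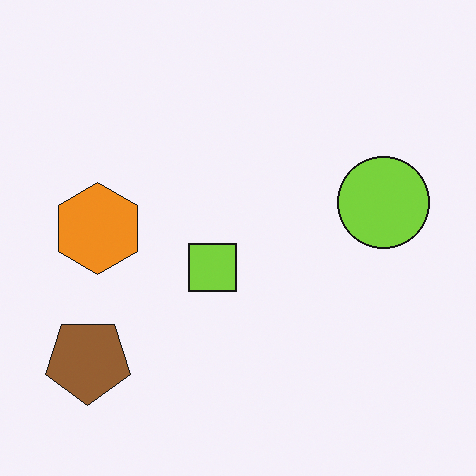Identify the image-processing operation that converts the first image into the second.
The second image is the first rotated 180°.

The brown pentagon sits in the top-right of the first image and the bottom-left of the second — consistent with a whole-image 180° rotation.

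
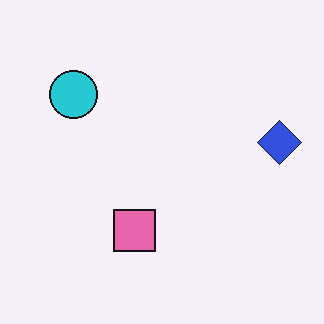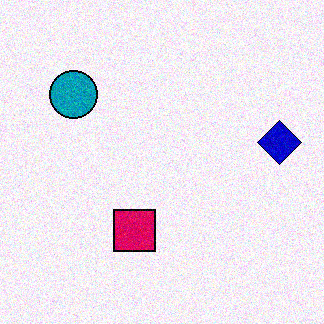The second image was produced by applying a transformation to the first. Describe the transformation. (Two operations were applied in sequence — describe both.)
The transformation is: given much higher contrast, then degraded with moderate additive noise.

Tones are pushed away from mid-grey across the whole image — a global contrast change. Random speckle covers the whole image, including the flat background.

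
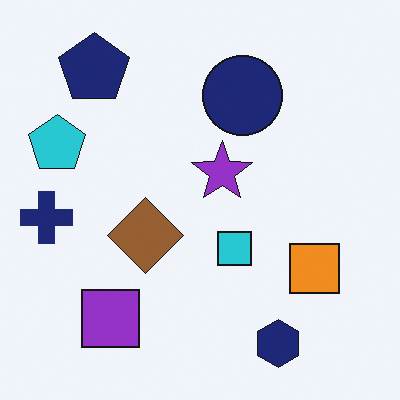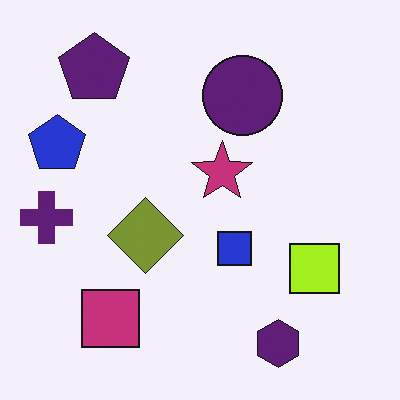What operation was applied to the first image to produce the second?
The second image is the first hue-shifted by a small amount.

Every shape's color has rotated by the same amount around the hue wheel — a uniform hue shift.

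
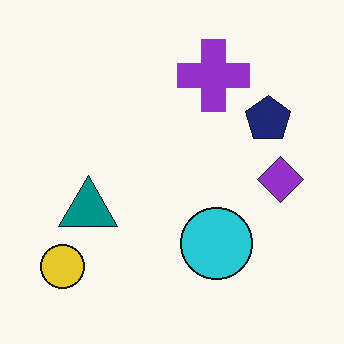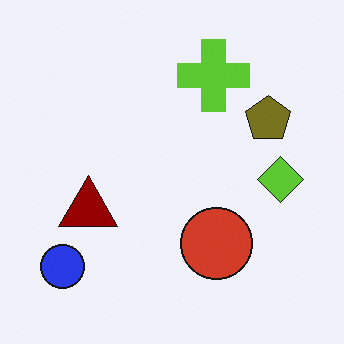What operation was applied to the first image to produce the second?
The image was hue-shifted through roughly half the color wheel.

Every shape's color has rotated by the same amount around the hue wheel — a uniform hue shift.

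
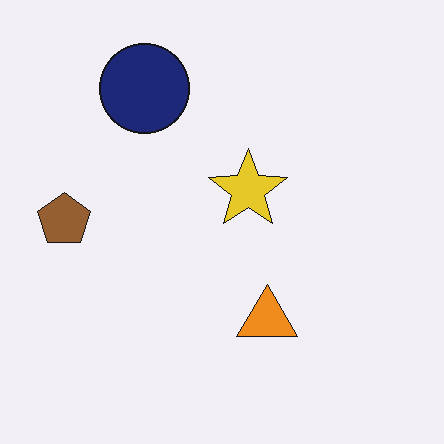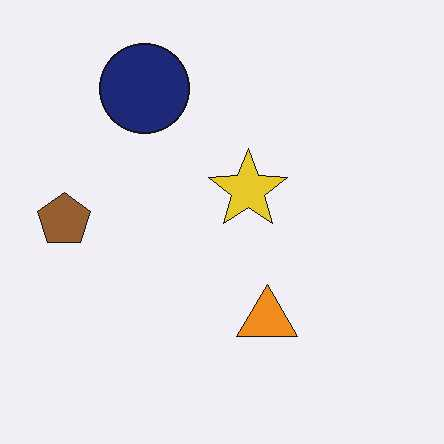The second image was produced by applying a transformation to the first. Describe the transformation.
The second image is the first JPEG-compressed with visible artifacts.

Blocky 8×8 compression artifacts appear around shape edges and the flat background shows ringing — characteristic JPEG degradation.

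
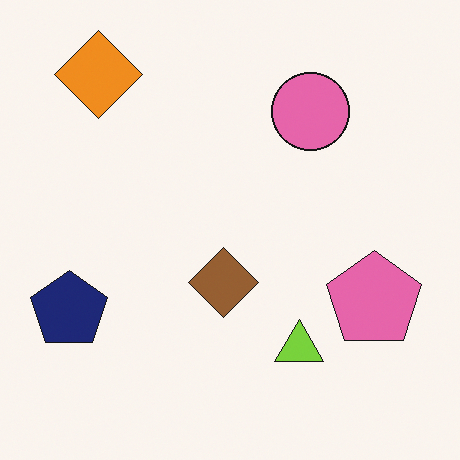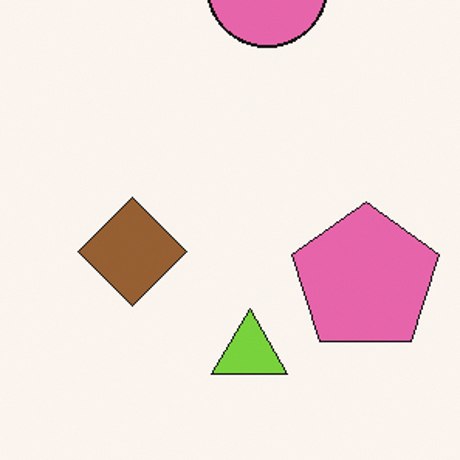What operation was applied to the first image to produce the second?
The transformation is: cropped slightly and scaled back up.

The visible shapes are larger and the field of view is narrower; shapes near the original edges may be partly or wholly outside the frame — a crop-and-rescale.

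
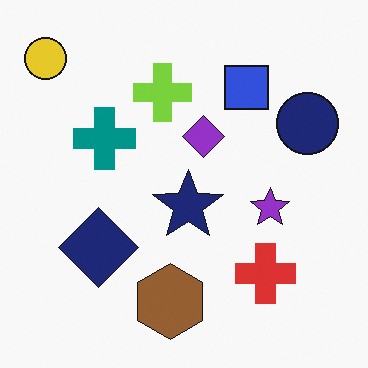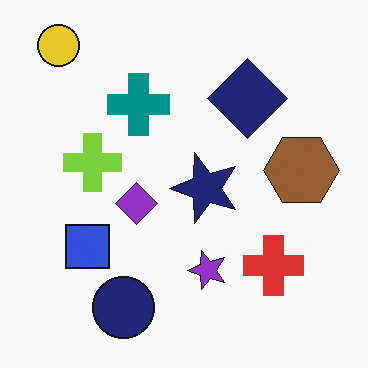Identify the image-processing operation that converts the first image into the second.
The transformation is: transposed (reflected across the top-left ↔ bottom-right diagonal).

Shapes have swapped their row and column positions — what was in the top-right is now in the bottom-left — a diagonal reflection.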